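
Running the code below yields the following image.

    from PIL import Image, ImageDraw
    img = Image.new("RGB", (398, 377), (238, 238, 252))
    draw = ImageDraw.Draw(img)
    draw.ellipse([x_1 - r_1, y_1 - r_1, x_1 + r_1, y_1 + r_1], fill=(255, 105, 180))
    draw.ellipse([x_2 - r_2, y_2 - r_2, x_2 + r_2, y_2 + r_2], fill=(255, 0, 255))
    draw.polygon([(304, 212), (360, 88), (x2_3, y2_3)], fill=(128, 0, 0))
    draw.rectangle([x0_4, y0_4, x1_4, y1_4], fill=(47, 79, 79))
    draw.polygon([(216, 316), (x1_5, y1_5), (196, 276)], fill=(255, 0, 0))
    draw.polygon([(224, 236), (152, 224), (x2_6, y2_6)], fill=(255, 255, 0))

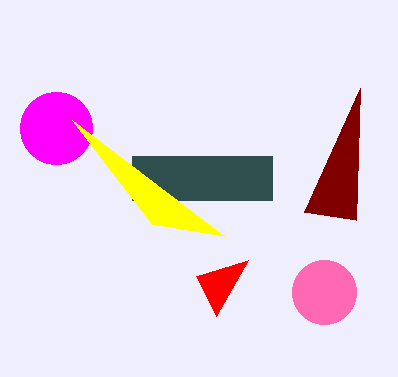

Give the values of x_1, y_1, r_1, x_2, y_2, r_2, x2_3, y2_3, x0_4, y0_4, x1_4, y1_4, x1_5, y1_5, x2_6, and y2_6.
x_1 = 324; y_1 = 292; r_1 = 32; x_2 = 56; y_2 = 128; r_2 = 36; x2_3 = 356; y2_3 = 220; x0_4 = 132; y0_4 = 156; x1_4 = 272; y1_4 = 200; x1_5 = 248; y1_5 = 260; x2_6 = 72; y2_6 = 120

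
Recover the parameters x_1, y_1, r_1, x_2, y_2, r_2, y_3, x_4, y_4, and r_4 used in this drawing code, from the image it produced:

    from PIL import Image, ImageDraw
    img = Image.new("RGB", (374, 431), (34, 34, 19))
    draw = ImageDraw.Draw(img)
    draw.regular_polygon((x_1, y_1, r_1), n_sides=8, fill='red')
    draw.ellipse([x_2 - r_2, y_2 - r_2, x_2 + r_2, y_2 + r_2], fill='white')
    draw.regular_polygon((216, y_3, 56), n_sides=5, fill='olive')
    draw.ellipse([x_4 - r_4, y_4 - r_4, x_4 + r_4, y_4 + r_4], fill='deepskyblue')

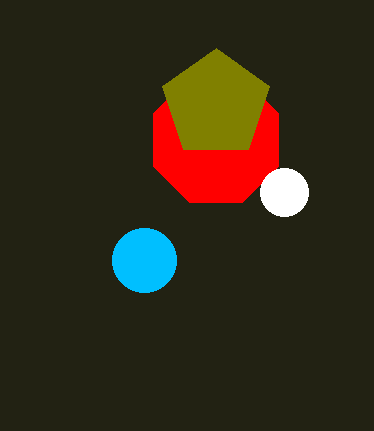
x_1 = 216
y_1 = 140
r_1 = 68
x_2 = 284
y_2 = 192
r_2 = 24
y_3 = 104
x_4 = 144
y_4 = 260
r_4 = 32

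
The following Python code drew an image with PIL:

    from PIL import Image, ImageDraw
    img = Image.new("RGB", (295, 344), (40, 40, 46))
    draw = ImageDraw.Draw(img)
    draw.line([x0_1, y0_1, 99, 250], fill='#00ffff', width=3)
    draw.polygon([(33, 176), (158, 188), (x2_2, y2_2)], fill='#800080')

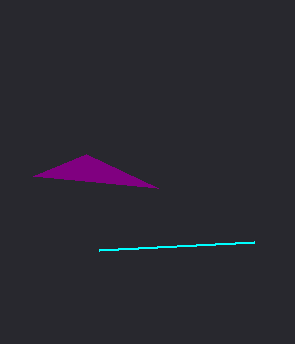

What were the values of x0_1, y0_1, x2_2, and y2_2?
x0_1 = 254, y0_1 = 242, x2_2 = 86, y2_2 = 154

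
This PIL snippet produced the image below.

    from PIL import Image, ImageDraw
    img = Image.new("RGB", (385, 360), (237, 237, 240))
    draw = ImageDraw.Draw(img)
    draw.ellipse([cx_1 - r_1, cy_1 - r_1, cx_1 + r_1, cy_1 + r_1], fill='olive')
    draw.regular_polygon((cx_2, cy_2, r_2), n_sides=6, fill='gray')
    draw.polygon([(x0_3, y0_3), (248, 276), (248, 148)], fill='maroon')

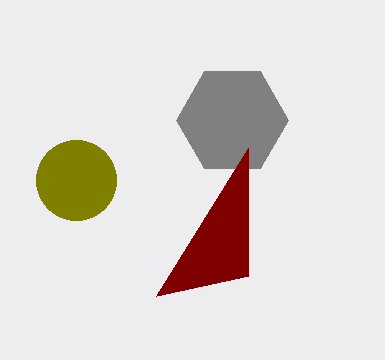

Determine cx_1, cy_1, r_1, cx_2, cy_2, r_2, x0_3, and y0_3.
cx_1 = 76, cy_1 = 180, r_1 = 40, cx_2 = 232, cy_2 = 120, r_2 = 56, x0_3 = 156, y0_3 = 296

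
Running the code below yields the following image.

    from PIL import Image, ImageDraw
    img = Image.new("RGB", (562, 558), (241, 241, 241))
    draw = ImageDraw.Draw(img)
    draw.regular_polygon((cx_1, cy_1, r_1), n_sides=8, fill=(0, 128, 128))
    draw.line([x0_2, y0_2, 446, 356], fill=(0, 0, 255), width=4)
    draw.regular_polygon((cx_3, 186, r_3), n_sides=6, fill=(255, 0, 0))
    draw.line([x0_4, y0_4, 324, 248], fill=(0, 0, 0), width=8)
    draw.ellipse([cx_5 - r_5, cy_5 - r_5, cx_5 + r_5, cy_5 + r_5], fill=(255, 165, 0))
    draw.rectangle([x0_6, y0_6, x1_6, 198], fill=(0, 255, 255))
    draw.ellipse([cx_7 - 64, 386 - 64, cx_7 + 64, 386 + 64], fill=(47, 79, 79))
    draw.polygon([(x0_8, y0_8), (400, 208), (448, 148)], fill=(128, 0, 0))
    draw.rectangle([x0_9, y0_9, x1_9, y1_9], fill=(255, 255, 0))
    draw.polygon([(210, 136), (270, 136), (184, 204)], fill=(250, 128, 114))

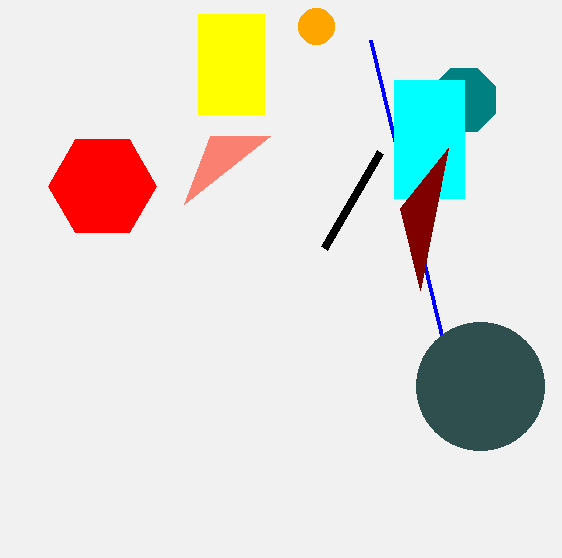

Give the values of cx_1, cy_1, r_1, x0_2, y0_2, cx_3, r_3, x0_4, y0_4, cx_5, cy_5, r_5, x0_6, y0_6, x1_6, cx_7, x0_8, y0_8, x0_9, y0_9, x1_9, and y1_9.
cx_1 = 464; cy_1 = 100; r_1 = 34; x0_2 = 370; y0_2 = 40; cx_3 = 102; r_3 = 54; x0_4 = 380; y0_4 = 152; cx_5 = 316; cy_5 = 26; r_5 = 18; x0_6 = 394; y0_6 = 80; x1_6 = 464; cx_7 = 480; x0_8 = 420; y0_8 = 290; x0_9 = 198; y0_9 = 14; x1_9 = 264; y1_9 = 114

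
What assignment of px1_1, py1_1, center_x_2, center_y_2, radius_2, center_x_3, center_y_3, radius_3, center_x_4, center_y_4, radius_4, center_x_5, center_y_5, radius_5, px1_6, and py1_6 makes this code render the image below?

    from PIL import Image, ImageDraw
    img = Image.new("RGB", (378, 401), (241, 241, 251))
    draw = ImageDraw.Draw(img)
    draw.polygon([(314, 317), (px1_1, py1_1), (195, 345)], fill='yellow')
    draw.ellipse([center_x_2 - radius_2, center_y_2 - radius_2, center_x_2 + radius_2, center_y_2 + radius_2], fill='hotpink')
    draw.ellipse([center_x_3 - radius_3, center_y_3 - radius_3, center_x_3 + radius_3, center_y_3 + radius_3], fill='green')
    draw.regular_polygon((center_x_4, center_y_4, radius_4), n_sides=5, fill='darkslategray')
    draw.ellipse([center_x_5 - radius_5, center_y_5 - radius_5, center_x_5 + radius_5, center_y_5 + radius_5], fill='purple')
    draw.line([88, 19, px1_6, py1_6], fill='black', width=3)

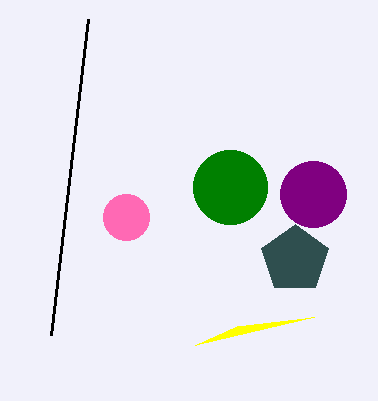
px1_1 = 237; py1_1 = 326; center_x_2 = 126; center_y_2 = 217; radius_2 = 23; center_x_3 = 230; center_y_3 = 187; radius_3 = 37; center_x_4 = 295; center_y_4 = 259; radius_4 = 35; center_x_5 = 313; center_y_5 = 194; radius_5 = 33; px1_6 = 51; py1_6 = 335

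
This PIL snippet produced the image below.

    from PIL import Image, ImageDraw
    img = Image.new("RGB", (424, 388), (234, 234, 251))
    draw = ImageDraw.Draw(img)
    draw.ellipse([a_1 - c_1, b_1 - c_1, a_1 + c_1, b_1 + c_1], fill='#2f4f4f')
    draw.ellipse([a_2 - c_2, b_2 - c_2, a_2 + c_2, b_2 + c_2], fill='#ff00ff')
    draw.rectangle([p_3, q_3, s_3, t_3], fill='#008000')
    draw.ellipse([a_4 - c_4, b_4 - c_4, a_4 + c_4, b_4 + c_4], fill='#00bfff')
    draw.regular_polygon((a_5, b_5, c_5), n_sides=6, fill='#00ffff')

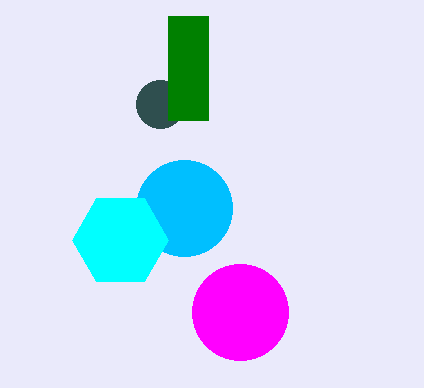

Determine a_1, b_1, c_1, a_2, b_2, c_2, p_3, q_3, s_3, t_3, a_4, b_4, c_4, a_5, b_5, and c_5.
a_1 = 160
b_1 = 104
c_1 = 24
a_2 = 240
b_2 = 312
c_2 = 48
p_3 = 168
q_3 = 16
s_3 = 208
t_3 = 120
a_4 = 184
b_4 = 208
c_4 = 48
a_5 = 120
b_5 = 240
c_5 = 48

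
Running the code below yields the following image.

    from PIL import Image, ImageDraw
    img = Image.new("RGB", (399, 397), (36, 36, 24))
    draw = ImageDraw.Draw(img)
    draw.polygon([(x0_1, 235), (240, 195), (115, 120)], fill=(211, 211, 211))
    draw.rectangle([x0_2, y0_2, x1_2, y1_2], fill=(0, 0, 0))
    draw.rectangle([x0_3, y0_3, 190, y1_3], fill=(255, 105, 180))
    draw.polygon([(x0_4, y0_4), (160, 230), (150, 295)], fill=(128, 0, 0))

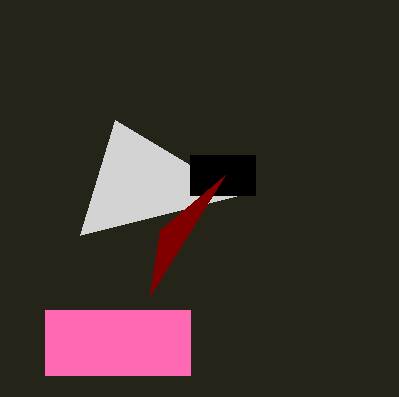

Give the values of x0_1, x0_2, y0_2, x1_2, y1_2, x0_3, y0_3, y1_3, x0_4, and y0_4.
x0_1 = 80
x0_2 = 190
y0_2 = 155
x1_2 = 255
y1_2 = 195
x0_3 = 45
y0_3 = 310
y1_3 = 375
x0_4 = 225
y0_4 = 175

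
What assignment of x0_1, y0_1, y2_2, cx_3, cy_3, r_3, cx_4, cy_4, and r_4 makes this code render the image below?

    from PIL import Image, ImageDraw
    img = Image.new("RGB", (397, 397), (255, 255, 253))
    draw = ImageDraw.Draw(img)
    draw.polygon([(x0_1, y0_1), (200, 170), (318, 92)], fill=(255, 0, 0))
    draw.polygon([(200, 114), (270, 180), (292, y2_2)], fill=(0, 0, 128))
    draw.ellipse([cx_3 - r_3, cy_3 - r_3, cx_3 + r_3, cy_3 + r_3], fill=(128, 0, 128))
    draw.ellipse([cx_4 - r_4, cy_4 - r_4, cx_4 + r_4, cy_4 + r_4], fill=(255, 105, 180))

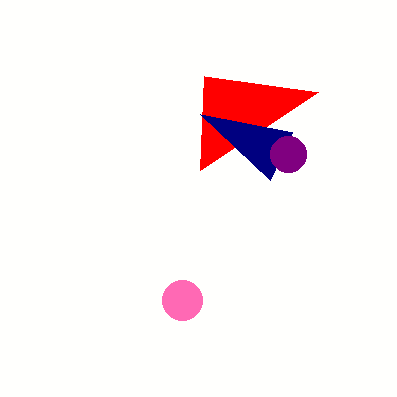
x0_1 = 204, y0_1 = 76, y2_2 = 132, cx_3 = 288, cy_3 = 154, r_3 = 18, cx_4 = 182, cy_4 = 300, r_4 = 20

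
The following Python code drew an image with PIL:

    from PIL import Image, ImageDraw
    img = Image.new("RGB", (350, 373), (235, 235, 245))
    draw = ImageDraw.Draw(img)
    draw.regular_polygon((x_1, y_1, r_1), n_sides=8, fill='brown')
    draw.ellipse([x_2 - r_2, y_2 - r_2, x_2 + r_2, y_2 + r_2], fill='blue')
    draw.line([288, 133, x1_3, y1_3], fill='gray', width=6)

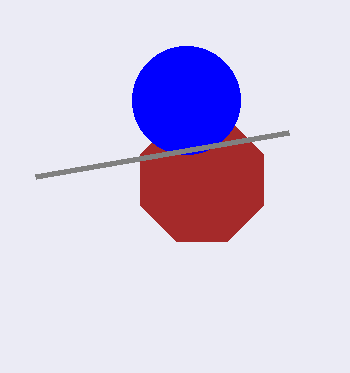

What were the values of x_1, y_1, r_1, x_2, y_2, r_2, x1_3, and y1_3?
x_1 = 202; y_1 = 180; r_1 = 67; x_2 = 186; y_2 = 100; r_2 = 54; x1_3 = 35; y1_3 = 177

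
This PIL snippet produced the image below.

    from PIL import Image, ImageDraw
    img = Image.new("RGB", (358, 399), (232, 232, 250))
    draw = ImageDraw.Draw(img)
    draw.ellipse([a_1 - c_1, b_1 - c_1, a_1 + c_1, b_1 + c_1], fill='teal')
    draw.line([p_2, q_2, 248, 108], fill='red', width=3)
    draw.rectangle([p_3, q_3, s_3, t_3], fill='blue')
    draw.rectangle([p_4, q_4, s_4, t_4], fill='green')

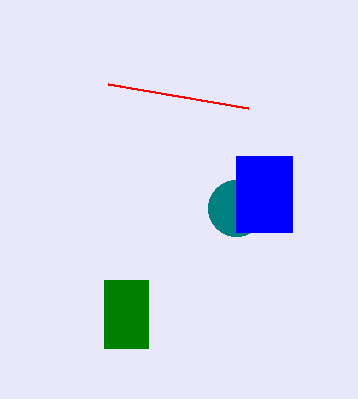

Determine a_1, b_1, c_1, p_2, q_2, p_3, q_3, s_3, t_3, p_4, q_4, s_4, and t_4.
a_1 = 236, b_1 = 208, c_1 = 28, p_2 = 108, q_2 = 84, p_3 = 236, q_3 = 156, s_3 = 292, t_3 = 232, p_4 = 104, q_4 = 280, s_4 = 148, t_4 = 348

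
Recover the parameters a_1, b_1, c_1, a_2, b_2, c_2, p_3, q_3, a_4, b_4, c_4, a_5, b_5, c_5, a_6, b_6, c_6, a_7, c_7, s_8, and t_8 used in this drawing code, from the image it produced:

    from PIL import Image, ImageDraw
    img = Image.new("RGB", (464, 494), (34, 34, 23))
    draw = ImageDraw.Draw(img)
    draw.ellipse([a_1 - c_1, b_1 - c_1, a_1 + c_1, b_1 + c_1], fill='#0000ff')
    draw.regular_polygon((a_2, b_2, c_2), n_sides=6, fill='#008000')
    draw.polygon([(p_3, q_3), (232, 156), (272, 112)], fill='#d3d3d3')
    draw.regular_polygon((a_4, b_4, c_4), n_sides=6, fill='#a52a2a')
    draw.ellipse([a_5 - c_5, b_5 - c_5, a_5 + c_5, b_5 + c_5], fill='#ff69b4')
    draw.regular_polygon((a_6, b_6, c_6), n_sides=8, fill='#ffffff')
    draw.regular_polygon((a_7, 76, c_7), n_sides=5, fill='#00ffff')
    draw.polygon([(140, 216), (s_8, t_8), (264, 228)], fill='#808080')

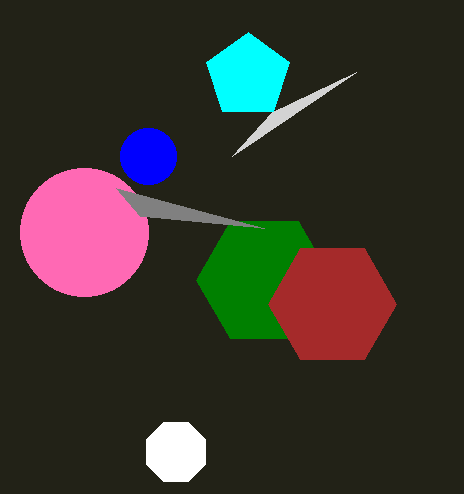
a_1 = 148, b_1 = 156, c_1 = 28, a_2 = 264, b_2 = 280, c_2 = 68, p_3 = 356, q_3 = 72, a_4 = 332, b_4 = 304, c_4 = 64, a_5 = 84, b_5 = 232, c_5 = 64, a_6 = 176, b_6 = 452, c_6 = 32, a_7 = 248, c_7 = 44, s_8 = 116, t_8 = 188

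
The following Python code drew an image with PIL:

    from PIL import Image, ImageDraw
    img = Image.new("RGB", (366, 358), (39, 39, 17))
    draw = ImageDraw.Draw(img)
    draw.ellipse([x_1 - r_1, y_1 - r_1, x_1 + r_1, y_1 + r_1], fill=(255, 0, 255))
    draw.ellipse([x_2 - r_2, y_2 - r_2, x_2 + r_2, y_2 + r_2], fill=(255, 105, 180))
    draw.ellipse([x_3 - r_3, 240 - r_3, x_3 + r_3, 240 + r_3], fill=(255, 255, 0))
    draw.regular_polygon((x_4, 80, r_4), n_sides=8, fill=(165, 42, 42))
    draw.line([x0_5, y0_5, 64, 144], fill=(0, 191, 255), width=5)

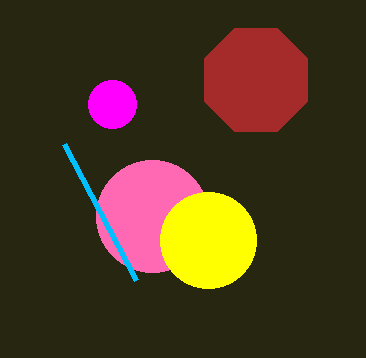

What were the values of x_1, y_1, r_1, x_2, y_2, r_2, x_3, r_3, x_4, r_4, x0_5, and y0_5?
x_1 = 112, y_1 = 104, r_1 = 24, x_2 = 152, y_2 = 216, r_2 = 56, x_3 = 208, r_3 = 48, x_4 = 256, r_4 = 56, x0_5 = 136, y0_5 = 280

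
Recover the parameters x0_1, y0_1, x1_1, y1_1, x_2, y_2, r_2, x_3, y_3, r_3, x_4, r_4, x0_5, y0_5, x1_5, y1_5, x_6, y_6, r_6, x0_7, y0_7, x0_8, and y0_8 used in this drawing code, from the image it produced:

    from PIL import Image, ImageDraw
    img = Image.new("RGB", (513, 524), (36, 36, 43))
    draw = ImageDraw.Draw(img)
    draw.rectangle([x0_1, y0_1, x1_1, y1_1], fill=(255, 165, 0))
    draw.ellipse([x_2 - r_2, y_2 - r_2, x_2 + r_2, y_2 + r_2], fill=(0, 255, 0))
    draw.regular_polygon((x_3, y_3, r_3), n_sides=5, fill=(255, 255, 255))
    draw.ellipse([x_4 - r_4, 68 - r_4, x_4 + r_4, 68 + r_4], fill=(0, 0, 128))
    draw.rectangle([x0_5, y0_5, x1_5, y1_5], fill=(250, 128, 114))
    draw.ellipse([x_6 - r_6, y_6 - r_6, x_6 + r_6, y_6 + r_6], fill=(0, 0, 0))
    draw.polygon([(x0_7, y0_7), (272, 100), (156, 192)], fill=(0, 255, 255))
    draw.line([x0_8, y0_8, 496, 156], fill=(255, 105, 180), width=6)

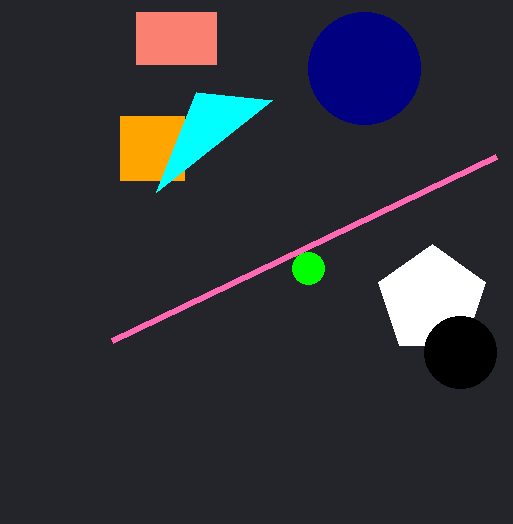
x0_1 = 120
y0_1 = 116
x1_1 = 184
y1_1 = 180
x_2 = 308
y_2 = 268
r_2 = 16
x_3 = 432
y_3 = 300
r_3 = 56
x_4 = 364
r_4 = 56
x0_5 = 136
y0_5 = 12
x1_5 = 216
y1_5 = 64
x_6 = 460
y_6 = 352
r_6 = 36
x0_7 = 196
y0_7 = 92
x0_8 = 112
y0_8 = 340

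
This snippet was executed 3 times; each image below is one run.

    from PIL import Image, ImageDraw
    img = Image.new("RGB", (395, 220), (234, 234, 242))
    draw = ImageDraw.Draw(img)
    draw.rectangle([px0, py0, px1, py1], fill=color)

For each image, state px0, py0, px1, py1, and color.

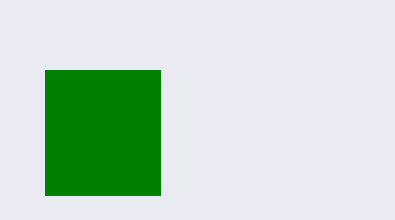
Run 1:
px0 = 45, py0 = 70, px1 = 160, py1 = 195, color = 'green'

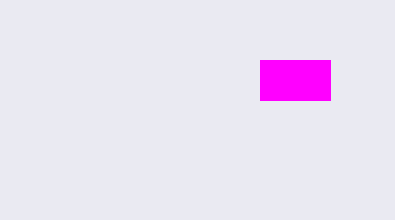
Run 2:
px0 = 260; py0 = 60; px1 = 330; py1 = 100; color = 'magenta'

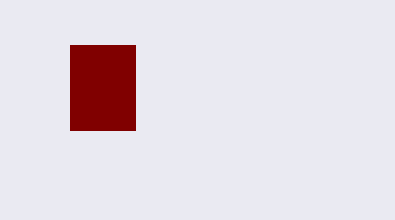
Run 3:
px0 = 70, py0 = 45, px1 = 135, py1 = 130, color = 'maroon'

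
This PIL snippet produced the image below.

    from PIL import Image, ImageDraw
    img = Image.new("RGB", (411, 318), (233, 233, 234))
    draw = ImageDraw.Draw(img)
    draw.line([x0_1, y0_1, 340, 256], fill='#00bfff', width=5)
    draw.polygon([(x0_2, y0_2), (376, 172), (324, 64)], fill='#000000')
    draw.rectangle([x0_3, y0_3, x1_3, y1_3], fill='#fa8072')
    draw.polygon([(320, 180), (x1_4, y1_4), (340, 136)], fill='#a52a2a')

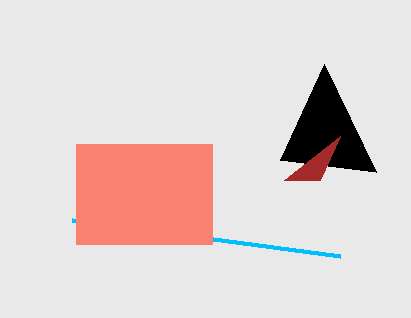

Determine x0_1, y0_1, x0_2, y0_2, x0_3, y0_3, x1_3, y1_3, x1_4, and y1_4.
x0_1 = 72; y0_1 = 220; x0_2 = 280; y0_2 = 160; x0_3 = 76; y0_3 = 144; x1_3 = 212; y1_3 = 244; x1_4 = 284; y1_4 = 180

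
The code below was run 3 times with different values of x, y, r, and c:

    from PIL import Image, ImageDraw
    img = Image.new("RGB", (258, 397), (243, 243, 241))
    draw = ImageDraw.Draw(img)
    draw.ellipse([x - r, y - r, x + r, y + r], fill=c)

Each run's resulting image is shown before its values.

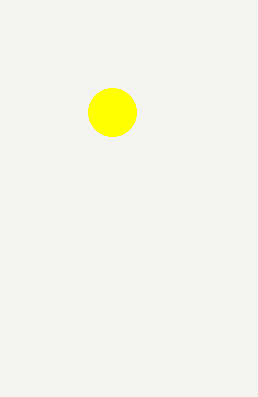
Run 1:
x = 112
y = 112
r = 24
c = 'yellow'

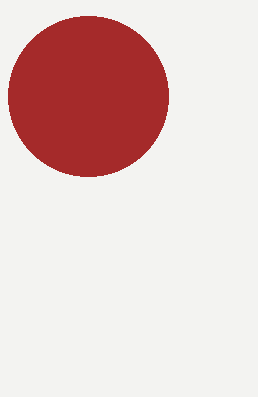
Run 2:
x = 88
y = 96
r = 80
c = 'brown'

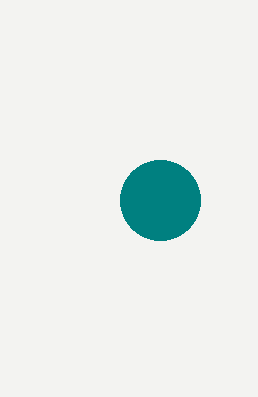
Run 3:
x = 160; y = 200; r = 40; c = 'teal'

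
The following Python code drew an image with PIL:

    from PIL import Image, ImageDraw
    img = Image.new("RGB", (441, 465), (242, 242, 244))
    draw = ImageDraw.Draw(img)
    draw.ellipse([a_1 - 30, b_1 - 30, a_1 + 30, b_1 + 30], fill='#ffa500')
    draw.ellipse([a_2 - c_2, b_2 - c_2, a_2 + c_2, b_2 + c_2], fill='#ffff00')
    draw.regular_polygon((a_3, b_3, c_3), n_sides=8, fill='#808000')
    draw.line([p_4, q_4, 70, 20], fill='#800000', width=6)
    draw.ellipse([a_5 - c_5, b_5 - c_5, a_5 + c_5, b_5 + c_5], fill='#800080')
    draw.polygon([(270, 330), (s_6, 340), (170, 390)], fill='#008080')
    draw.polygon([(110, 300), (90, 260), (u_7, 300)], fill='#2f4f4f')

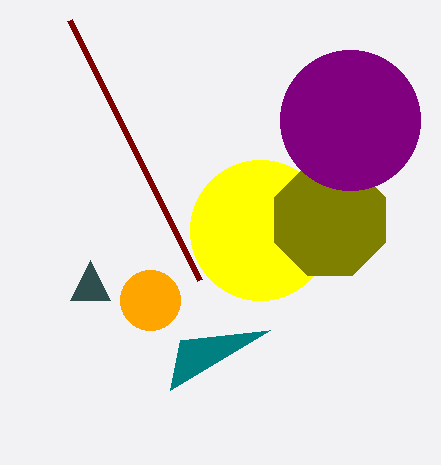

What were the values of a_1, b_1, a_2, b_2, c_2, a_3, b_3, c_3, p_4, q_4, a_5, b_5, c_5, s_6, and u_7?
a_1 = 150
b_1 = 300
a_2 = 260
b_2 = 230
c_2 = 70
a_3 = 330
b_3 = 220
c_3 = 60
p_4 = 200
q_4 = 280
a_5 = 350
b_5 = 120
c_5 = 70
s_6 = 180
u_7 = 70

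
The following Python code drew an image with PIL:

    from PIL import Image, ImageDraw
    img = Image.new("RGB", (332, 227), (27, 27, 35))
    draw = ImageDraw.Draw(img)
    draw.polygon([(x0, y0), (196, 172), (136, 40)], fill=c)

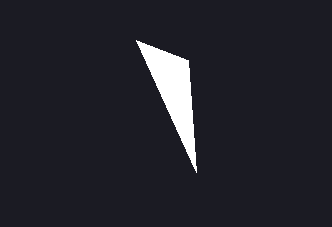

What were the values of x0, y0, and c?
x0 = 188
y0 = 60
c = 'white'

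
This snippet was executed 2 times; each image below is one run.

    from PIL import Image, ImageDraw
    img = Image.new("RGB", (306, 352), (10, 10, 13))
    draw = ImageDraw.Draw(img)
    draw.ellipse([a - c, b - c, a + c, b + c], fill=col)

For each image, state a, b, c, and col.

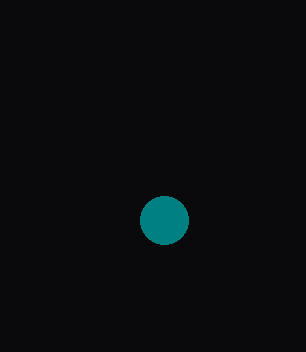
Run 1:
a = 164
b = 220
c = 24
col = 'teal'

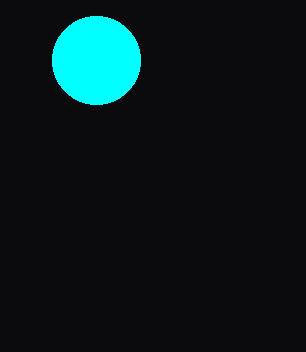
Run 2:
a = 96; b = 60; c = 44; col = 'cyan'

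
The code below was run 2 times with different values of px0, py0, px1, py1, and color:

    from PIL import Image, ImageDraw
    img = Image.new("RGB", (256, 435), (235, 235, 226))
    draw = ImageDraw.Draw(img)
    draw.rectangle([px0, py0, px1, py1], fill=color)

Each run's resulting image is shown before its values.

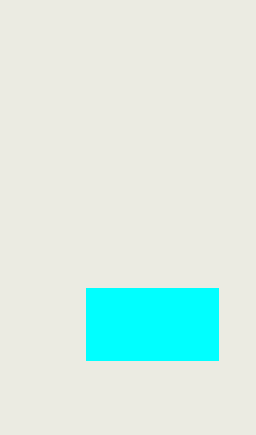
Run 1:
px0 = 86
py0 = 288
px1 = 218
py1 = 360
color = 'cyan'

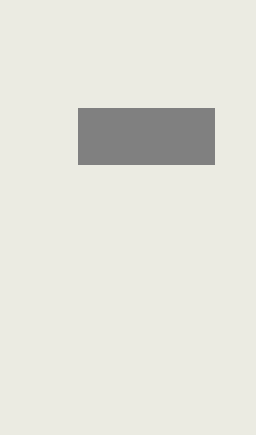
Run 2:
px0 = 78
py0 = 108
px1 = 214
py1 = 164
color = 'gray'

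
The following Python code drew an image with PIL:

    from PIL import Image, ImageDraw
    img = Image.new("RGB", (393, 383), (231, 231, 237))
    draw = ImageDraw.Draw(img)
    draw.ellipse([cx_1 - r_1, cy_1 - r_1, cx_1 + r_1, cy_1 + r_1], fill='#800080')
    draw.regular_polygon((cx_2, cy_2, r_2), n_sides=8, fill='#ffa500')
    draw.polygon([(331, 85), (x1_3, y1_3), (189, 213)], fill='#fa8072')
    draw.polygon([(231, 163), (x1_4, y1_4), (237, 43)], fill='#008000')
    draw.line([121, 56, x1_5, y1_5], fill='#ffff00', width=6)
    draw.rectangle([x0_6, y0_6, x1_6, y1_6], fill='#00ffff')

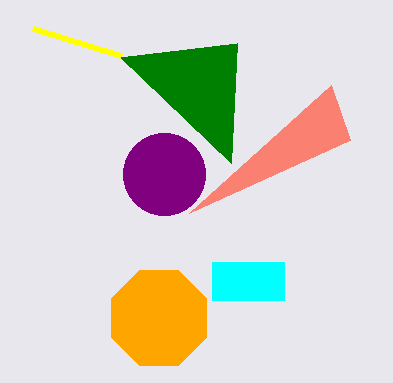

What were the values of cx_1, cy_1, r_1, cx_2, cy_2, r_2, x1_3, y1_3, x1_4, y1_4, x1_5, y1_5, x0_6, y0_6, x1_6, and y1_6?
cx_1 = 164; cy_1 = 174; r_1 = 41; cx_2 = 159; cy_2 = 318; r_2 = 51; x1_3 = 350; y1_3 = 140; x1_4 = 120; y1_4 = 57; x1_5 = 33; y1_5 = 29; x0_6 = 212; y0_6 = 262; x1_6 = 284; y1_6 = 300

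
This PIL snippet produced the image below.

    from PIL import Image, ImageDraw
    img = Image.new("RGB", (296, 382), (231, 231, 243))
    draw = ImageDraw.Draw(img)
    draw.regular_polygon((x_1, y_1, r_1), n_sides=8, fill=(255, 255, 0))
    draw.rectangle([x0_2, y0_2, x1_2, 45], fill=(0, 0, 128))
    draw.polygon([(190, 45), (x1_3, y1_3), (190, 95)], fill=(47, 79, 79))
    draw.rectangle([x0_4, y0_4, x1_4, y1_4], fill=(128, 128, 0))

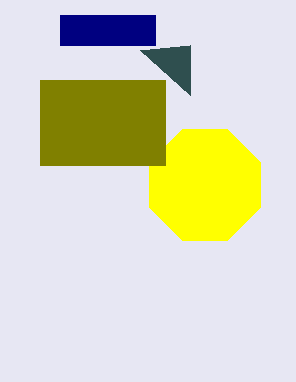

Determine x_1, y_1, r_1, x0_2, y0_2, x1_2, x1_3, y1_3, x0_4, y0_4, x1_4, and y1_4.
x_1 = 205, y_1 = 185, r_1 = 60, x0_2 = 60, y0_2 = 15, x1_2 = 155, x1_3 = 140, y1_3 = 50, x0_4 = 40, y0_4 = 80, x1_4 = 165, y1_4 = 165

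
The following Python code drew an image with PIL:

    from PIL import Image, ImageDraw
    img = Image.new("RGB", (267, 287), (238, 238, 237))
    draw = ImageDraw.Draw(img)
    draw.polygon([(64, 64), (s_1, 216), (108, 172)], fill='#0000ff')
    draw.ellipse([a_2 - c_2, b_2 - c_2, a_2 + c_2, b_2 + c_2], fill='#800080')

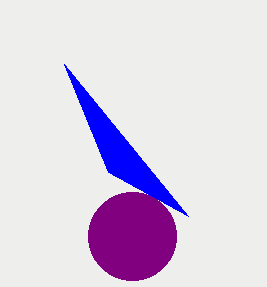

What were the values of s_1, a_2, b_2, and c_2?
s_1 = 188, a_2 = 132, b_2 = 236, c_2 = 44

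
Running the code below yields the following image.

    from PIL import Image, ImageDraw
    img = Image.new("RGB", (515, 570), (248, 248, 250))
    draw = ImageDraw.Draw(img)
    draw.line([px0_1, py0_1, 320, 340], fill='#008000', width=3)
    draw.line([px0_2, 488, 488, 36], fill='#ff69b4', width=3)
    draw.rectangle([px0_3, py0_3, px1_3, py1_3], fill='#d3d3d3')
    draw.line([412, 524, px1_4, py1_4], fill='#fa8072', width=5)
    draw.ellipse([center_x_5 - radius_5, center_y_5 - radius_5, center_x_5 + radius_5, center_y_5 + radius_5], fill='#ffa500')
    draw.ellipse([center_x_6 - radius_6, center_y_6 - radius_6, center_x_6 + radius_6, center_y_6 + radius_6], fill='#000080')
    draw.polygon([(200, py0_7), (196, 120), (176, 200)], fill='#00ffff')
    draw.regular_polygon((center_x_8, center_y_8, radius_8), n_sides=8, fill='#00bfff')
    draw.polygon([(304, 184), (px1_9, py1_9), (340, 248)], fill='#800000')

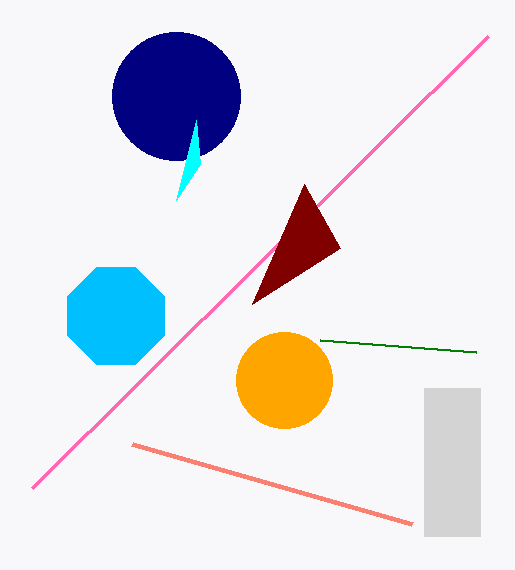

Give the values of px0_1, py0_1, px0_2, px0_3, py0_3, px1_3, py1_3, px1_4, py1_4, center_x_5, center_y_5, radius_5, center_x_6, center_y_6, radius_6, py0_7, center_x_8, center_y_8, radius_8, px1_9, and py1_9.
px0_1 = 476
py0_1 = 352
px0_2 = 32
px0_3 = 424
py0_3 = 388
px1_3 = 480
py1_3 = 536
px1_4 = 132
py1_4 = 444
center_x_5 = 284
center_y_5 = 380
radius_5 = 48
center_x_6 = 176
center_y_6 = 96
radius_6 = 64
py0_7 = 164
center_x_8 = 116
center_y_8 = 316
radius_8 = 52
px1_9 = 252
py1_9 = 304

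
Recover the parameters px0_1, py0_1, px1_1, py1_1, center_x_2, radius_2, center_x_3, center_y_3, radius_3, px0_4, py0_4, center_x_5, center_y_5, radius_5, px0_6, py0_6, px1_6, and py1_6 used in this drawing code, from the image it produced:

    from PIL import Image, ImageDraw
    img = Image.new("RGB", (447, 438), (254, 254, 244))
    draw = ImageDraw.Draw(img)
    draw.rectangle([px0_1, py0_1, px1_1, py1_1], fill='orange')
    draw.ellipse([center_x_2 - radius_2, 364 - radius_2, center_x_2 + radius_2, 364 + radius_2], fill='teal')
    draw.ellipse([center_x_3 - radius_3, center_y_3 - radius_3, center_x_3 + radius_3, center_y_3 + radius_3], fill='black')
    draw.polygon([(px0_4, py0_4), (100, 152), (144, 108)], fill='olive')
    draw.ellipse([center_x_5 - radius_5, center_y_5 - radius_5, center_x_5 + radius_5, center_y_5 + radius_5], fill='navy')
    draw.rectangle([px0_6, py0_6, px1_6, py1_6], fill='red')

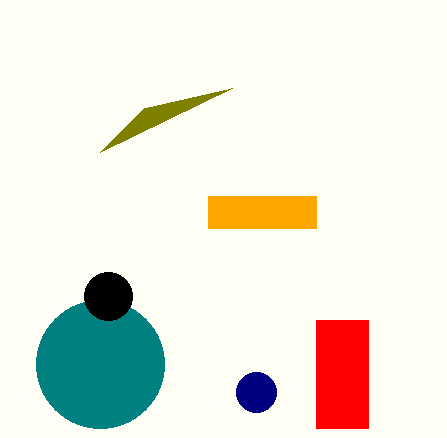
px0_1 = 208
py0_1 = 196
px1_1 = 316
py1_1 = 228
center_x_2 = 100
radius_2 = 64
center_x_3 = 108
center_y_3 = 296
radius_3 = 24
px0_4 = 232
py0_4 = 88
center_x_5 = 256
center_y_5 = 392
radius_5 = 20
px0_6 = 316
py0_6 = 320
px1_6 = 368
py1_6 = 428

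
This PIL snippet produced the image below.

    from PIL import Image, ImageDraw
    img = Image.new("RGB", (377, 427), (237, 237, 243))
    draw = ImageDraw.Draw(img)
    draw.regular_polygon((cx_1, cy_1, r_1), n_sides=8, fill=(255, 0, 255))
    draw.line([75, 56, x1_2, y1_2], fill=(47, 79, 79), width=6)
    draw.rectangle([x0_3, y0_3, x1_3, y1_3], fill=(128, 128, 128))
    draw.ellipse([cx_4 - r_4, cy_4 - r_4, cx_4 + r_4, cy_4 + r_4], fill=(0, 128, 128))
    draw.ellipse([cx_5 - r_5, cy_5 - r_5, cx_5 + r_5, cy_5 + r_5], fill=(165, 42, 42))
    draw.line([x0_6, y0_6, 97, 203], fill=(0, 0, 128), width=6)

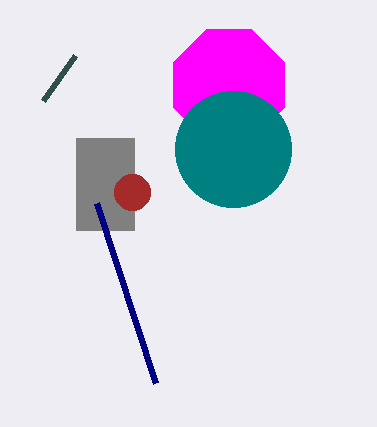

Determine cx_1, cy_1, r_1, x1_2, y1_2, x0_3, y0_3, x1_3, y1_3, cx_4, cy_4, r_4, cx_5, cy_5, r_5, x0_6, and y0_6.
cx_1 = 229
cy_1 = 85
r_1 = 60
x1_2 = 43
y1_2 = 101
x0_3 = 76
y0_3 = 138
x1_3 = 134
y1_3 = 230
cx_4 = 233
cy_4 = 149
r_4 = 58
cx_5 = 132
cy_5 = 192
r_5 = 18
x0_6 = 156
y0_6 = 383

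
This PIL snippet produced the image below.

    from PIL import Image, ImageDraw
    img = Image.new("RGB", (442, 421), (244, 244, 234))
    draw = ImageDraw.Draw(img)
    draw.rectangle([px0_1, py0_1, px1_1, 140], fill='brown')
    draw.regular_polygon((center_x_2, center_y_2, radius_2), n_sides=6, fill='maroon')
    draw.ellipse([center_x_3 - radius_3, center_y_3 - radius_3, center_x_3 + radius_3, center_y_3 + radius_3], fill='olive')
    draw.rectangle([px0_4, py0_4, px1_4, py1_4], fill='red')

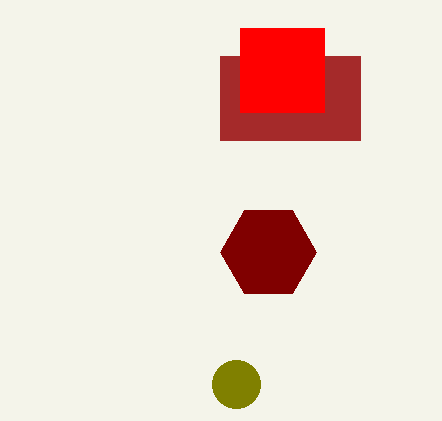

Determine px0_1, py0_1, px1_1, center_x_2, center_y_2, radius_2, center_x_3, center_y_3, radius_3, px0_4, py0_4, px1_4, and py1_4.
px0_1 = 220, py0_1 = 56, px1_1 = 360, center_x_2 = 268, center_y_2 = 252, radius_2 = 48, center_x_3 = 236, center_y_3 = 384, radius_3 = 24, px0_4 = 240, py0_4 = 28, px1_4 = 324, py1_4 = 112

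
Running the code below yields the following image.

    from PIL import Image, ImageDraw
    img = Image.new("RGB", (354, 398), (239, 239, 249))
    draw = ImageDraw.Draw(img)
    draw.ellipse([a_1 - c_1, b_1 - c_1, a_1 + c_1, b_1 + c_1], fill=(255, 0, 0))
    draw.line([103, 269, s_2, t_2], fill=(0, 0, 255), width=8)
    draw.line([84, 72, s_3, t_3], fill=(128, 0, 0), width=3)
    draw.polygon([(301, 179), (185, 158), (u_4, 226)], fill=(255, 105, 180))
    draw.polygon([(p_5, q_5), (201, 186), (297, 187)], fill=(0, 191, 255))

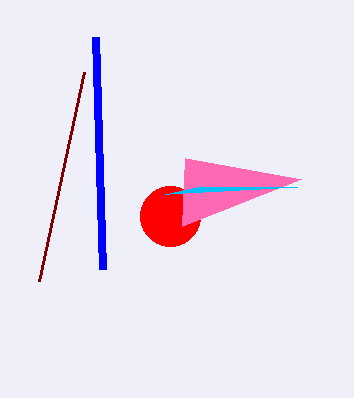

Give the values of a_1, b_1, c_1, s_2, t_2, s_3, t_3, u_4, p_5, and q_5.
a_1 = 170, b_1 = 216, c_1 = 30, s_2 = 96, t_2 = 37, s_3 = 39, t_3 = 281, u_4 = 182, p_5 = 165, q_5 = 194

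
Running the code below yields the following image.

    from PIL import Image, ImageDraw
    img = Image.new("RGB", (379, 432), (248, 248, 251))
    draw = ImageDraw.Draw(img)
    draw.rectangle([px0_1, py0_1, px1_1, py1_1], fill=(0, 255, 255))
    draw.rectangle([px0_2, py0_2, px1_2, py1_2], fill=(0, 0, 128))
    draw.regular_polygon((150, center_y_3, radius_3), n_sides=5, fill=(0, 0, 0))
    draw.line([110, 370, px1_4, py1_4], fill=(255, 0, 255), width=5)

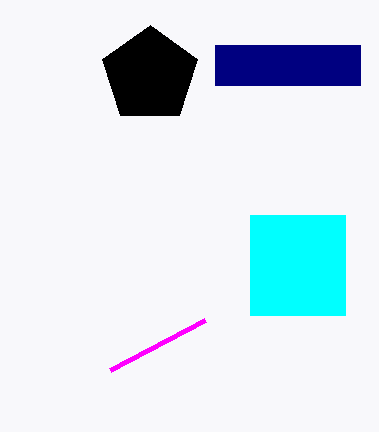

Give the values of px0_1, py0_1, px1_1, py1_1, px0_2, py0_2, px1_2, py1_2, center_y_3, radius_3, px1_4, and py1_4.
px0_1 = 250
py0_1 = 215
px1_1 = 345
py1_1 = 315
px0_2 = 215
py0_2 = 45
px1_2 = 360
py1_2 = 85
center_y_3 = 75
radius_3 = 50
px1_4 = 205
py1_4 = 320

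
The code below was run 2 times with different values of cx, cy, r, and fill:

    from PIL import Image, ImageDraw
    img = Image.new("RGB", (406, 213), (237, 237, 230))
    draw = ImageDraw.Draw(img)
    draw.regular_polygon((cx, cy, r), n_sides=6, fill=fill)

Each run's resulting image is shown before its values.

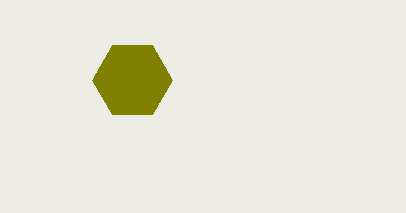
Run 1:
cx = 132; cy = 80; r = 40; fill = 'olive'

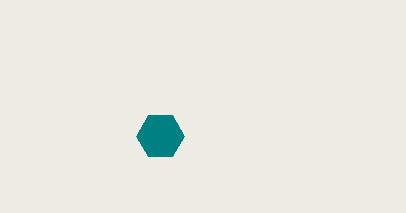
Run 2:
cx = 160, cy = 136, r = 24, fill = 'teal'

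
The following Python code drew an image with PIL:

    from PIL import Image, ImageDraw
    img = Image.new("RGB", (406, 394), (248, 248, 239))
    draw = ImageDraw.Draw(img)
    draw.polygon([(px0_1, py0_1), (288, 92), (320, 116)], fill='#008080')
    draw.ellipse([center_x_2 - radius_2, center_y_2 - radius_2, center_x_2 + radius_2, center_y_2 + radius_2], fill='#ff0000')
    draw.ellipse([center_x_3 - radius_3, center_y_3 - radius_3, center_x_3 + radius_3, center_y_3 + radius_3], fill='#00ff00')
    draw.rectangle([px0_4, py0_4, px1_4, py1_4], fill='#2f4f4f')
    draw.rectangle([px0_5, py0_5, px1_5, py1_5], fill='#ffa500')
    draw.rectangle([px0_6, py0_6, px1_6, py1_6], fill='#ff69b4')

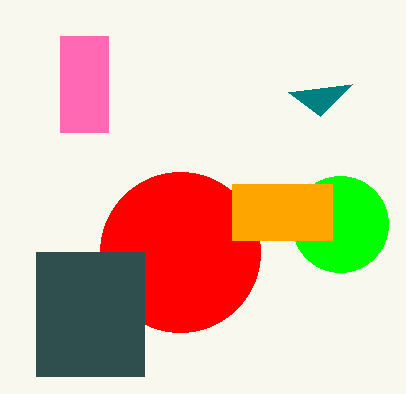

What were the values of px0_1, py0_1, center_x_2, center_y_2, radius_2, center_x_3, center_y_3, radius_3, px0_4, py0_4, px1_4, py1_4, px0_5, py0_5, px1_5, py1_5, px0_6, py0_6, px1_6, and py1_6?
px0_1 = 352; py0_1 = 84; center_x_2 = 180; center_y_2 = 252; radius_2 = 80; center_x_3 = 340; center_y_3 = 224; radius_3 = 48; px0_4 = 36; py0_4 = 252; px1_4 = 144; py1_4 = 376; px0_5 = 232; py0_5 = 184; px1_5 = 332; py1_5 = 240; px0_6 = 60; py0_6 = 36; px1_6 = 108; py1_6 = 132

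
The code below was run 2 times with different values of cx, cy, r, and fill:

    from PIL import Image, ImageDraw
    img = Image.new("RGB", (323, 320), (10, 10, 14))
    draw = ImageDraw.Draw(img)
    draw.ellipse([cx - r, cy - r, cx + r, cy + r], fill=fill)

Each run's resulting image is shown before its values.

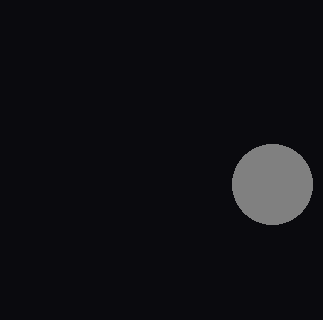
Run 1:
cx = 272, cy = 184, r = 40, fill = 'gray'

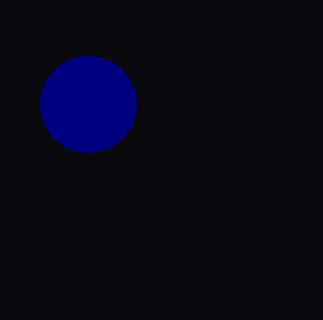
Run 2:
cx = 88, cy = 104, r = 48, fill = 'navy'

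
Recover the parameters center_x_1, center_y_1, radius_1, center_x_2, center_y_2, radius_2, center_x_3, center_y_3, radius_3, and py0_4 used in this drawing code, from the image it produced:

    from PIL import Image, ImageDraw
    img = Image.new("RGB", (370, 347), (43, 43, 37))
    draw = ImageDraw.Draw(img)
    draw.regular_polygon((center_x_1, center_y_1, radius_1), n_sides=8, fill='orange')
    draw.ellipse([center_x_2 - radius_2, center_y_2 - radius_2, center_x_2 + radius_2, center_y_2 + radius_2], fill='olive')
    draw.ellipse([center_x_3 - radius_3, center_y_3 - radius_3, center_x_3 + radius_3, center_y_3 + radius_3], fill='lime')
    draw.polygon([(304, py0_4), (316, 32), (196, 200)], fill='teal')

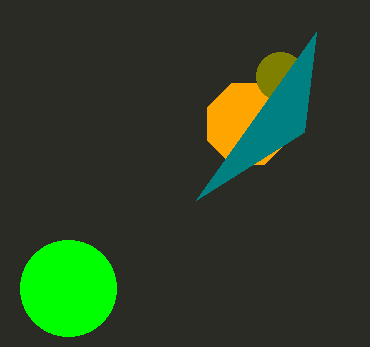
center_x_1 = 248
center_y_1 = 124
radius_1 = 44
center_x_2 = 280
center_y_2 = 76
radius_2 = 24
center_x_3 = 68
center_y_3 = 288
radius_3 = 48
py0_4 = 132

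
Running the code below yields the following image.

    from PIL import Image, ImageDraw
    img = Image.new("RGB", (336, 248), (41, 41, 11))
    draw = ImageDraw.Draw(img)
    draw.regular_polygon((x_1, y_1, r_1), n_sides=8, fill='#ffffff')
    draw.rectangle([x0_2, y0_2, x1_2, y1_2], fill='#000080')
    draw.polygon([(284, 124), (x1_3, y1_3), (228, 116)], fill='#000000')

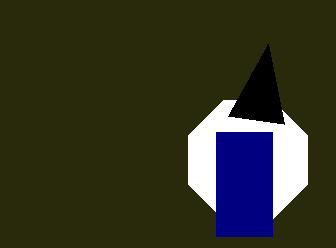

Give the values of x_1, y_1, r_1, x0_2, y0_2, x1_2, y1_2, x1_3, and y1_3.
x_1 = 248, y_1 = 160, r_1 = 64, x0_2 = 216, y0_2 = 132, x1_2 = 272, y1_2 = 236, x1_3 = 268, y1_3 = 44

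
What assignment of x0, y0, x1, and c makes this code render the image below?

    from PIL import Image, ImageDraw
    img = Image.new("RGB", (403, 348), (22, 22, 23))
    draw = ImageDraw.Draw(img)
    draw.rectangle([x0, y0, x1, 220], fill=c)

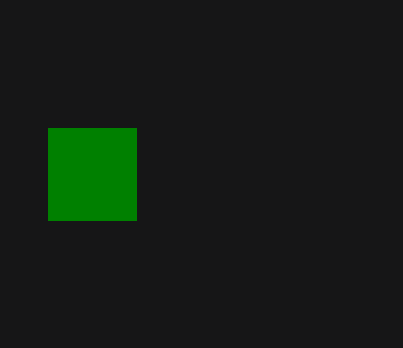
x0 = 48, y0 = 128, x1 = 136, c = 'green'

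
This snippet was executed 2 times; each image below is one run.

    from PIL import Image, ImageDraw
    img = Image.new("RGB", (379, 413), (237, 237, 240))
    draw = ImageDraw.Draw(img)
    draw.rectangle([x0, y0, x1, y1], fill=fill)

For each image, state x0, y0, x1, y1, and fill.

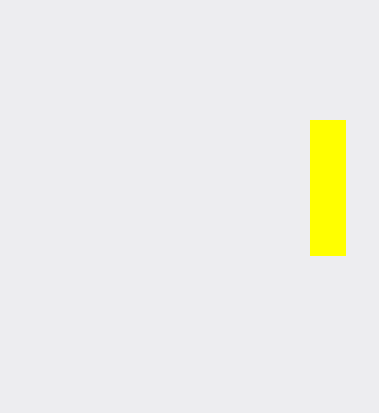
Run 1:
x0 = 310; y0 = 120; x1 = 345; y1 = 255; fill = 'yellow'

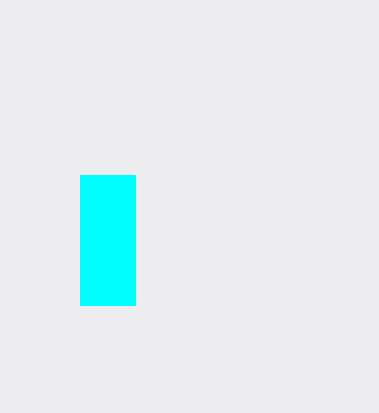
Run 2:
x0 = 80; y0 = 175; x1 = 135; y1 = 305; fill = 'cyan'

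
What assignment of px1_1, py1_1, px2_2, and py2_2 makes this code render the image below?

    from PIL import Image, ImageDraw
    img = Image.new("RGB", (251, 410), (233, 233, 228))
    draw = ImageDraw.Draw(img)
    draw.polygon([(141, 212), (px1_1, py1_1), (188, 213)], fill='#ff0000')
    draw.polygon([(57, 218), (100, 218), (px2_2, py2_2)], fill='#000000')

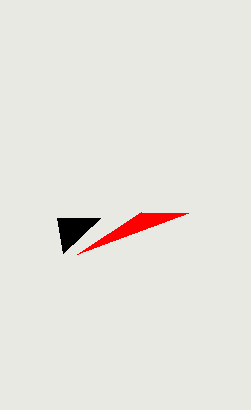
px1_1 = 77, py1_1 = 254, px2_2 = 63, py2_2 = 253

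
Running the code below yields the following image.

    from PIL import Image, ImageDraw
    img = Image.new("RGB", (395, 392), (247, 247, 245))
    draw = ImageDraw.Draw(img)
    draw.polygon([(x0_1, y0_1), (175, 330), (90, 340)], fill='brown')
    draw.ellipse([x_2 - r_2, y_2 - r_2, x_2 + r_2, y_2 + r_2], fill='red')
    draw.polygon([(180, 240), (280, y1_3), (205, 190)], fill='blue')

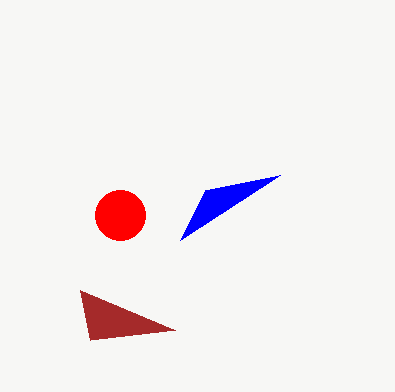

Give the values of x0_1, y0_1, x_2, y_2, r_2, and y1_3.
x0_1 = 80, y0_1 = 290, x_2 = 120, y_2 = 215, r_2 = 25, y1_3 = 175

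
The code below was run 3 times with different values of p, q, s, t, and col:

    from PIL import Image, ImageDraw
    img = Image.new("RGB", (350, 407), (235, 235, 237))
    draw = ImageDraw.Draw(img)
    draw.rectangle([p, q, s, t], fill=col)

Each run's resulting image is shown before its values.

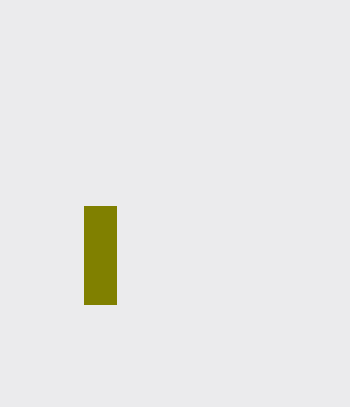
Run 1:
p = 84, q = 206, s = 116, t = 304, col = 'olive'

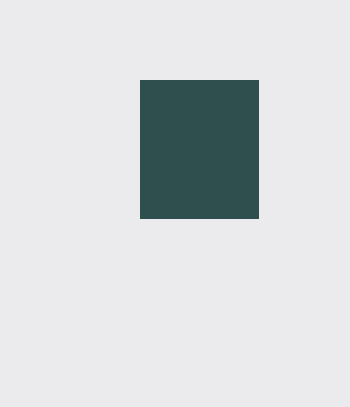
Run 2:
p = 140
q = 80
s = 258
t = 218
col = 'darkslategray'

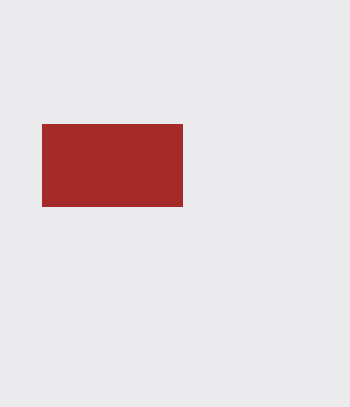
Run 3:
p = 42; q = 124; s = 182; t = 206; col = 'brown'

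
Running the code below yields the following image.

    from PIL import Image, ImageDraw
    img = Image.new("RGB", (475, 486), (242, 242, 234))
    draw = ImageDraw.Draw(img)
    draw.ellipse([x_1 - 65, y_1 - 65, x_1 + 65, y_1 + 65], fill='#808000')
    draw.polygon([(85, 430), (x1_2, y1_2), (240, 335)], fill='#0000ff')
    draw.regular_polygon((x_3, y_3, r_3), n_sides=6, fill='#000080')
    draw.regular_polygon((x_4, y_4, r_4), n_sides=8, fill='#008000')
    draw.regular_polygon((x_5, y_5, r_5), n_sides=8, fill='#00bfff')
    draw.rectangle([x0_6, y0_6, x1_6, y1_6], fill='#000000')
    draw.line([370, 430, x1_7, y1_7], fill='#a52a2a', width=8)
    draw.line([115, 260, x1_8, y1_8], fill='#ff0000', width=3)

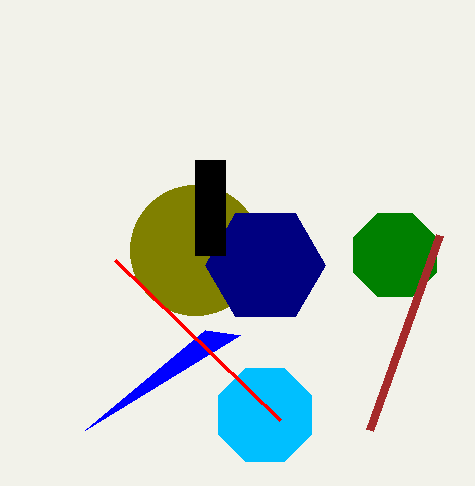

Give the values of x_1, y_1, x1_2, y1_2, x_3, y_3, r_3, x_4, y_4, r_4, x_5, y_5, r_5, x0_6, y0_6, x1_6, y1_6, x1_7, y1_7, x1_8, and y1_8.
x_1 = 195
y_1 = 250
x1_2 = 205
y1_2 = 330
x_3 = 265
y_3 = 265
r_3 = 60
x_4 = 395
y_4 = 255
r_4 = 45
x_5 = 265
y_5 = 415
r_5 = 50
x0_6 = 195
y0_6 = 160
x1_6 = 225
y1_6 = 255
x1_7 = 440
y1_7 = 235
x1_8 = 280
y1_8 = 420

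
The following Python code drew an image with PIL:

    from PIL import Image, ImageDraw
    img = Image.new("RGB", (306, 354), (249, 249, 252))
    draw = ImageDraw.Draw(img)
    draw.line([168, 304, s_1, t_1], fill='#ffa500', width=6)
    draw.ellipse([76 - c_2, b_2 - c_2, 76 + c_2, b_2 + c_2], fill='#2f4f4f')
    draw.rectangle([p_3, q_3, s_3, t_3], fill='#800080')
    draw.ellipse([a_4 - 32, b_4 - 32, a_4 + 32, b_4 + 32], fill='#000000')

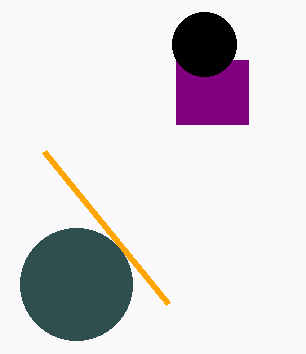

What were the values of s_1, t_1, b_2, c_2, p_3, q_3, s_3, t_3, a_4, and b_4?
s_1 = 44; t_1 = 152; b_2 = 284; c_2 = 56; p_3 = 176; q_3 = 60; s_3 = 248; t_3 = 124; a_4 = 204; b_4 = 44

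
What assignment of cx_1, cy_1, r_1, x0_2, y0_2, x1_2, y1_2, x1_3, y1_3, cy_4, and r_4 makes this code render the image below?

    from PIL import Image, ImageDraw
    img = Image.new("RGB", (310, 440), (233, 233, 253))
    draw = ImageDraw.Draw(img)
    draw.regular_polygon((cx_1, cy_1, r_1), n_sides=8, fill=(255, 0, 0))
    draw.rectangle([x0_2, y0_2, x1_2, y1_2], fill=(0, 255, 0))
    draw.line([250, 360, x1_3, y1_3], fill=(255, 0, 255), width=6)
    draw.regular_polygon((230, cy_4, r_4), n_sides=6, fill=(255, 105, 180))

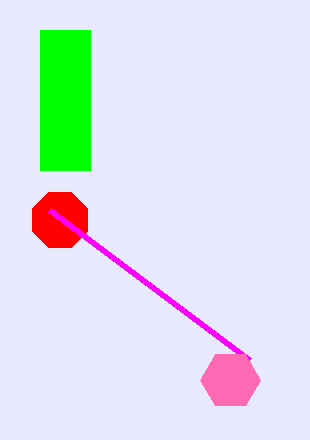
cx_1 = 60, cy_1 = 220, r_1 = 30, x0_2 = 40, y0_2 = 30, x1_2 = 90, y1_2 = 170, x1_3 = 50, y1_3 = 210, cy_4 = 380, r_4 = 30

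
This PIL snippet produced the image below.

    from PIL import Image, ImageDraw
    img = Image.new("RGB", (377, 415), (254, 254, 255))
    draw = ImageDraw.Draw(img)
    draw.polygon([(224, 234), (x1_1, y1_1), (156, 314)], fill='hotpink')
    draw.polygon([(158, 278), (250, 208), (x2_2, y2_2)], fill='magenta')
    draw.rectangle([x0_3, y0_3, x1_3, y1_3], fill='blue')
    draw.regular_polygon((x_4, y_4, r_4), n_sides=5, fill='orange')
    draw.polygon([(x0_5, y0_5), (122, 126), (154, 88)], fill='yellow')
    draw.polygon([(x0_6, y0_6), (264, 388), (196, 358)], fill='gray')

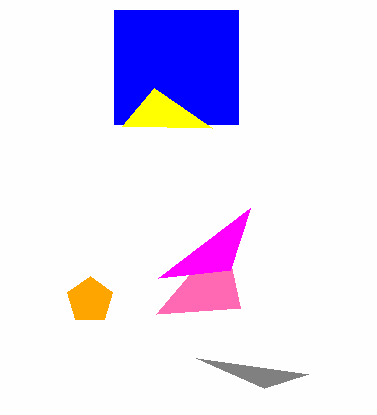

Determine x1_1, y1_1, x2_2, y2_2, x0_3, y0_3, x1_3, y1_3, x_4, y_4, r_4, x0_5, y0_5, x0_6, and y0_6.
x1_1 = 240, y1_1 = 308, x2_2 = 230, y2_2 = 270, x0_3 = 114, y0_3 = 10, x1_3 = 238, y1_3 = 124, x_4 = 90, y_4 = 300, r_4 = 24, x0_5 = 212, y0_5 = 128, x0_6 = 308, y0_6 = 374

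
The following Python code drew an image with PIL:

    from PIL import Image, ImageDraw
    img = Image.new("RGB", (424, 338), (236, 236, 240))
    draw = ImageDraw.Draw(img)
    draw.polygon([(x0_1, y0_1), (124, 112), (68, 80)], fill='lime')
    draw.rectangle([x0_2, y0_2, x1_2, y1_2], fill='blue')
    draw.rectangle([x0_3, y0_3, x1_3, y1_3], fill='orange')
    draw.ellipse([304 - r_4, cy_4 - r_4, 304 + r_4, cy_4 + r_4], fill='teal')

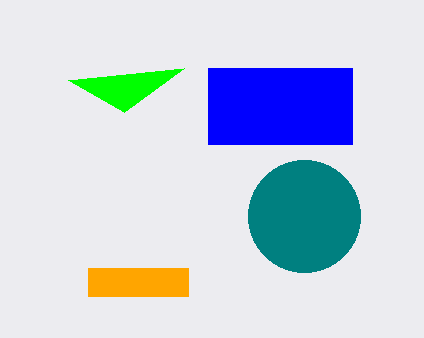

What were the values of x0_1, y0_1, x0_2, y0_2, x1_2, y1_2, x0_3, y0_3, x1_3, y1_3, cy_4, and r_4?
x0_1 = 184
y0_1 = 68
x0_2 = 208
y0_2 = 68
x1_2 = 352
y1_2 = 144
x0_3 = 88
y0_3 = 268
x1_3 = 188
y1_3 = 296
cy_4 = 216
r_4 = 56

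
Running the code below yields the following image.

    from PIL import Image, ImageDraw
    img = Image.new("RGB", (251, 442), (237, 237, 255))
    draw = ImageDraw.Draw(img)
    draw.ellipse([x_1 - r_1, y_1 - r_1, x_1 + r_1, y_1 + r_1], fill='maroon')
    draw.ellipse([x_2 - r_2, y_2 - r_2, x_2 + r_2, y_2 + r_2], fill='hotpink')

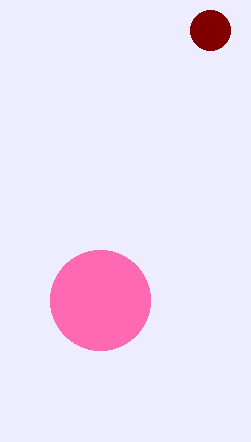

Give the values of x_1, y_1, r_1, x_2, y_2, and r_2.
x_1 = 210; y_1 = 30; r_1 = 20; x_2 = 100; y_2 = 300; r_2 = 50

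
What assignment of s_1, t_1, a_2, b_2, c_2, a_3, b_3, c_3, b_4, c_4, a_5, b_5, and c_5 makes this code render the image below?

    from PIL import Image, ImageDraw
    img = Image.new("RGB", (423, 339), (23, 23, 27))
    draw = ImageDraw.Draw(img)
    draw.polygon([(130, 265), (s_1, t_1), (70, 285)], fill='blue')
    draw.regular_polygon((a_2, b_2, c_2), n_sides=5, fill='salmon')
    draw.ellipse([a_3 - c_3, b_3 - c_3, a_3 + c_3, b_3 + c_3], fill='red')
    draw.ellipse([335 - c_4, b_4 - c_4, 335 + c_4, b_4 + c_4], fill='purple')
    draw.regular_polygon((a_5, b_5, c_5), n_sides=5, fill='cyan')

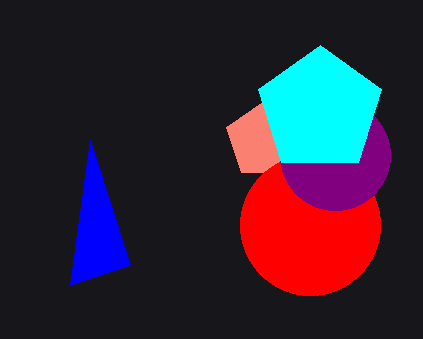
s_1 = 90; t_1 = 140; a_2 = 265; b_2 = 140; c_2 = 40; a_3 = 310; b_3 = 225; c_3 = 70; b_4 = 155; c_4 = 55; a_5 = 320; b_5 = 110; c_5 = 65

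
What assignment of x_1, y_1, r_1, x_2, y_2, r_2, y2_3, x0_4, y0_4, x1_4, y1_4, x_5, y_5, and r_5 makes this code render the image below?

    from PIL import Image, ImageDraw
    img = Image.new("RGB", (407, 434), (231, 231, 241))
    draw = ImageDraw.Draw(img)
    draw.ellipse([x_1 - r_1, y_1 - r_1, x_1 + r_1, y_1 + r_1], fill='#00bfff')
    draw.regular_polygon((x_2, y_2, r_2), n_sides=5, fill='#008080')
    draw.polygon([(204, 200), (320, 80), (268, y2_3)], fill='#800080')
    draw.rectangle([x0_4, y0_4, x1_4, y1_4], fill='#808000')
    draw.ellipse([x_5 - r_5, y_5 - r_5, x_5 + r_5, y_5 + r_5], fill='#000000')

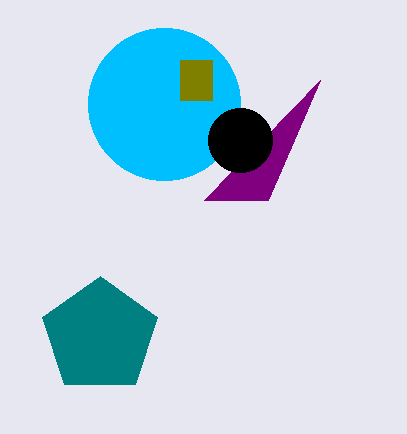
x_1 = 164; y_1 = 104; r_1 = 76; x_2 = 100; y_2 = 336; r_2 = 60; y2_3 = 200; x0_4 = 180; y0_4 = 60; x1_4 = 212; y1_4 = 100; x_5 = 240; y_5 = 140; r_5 = 32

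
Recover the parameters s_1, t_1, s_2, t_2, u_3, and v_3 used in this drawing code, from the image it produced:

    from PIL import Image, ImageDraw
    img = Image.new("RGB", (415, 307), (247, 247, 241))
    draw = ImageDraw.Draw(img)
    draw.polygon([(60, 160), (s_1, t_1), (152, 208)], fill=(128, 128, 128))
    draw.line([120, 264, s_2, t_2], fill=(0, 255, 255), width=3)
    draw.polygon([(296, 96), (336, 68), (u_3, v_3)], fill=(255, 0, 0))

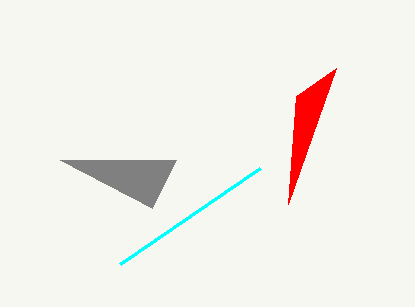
s_1 = 176; t_1 = 160; s_2 = 260; t_2 = 168; u_3 = 288; v_3 = 204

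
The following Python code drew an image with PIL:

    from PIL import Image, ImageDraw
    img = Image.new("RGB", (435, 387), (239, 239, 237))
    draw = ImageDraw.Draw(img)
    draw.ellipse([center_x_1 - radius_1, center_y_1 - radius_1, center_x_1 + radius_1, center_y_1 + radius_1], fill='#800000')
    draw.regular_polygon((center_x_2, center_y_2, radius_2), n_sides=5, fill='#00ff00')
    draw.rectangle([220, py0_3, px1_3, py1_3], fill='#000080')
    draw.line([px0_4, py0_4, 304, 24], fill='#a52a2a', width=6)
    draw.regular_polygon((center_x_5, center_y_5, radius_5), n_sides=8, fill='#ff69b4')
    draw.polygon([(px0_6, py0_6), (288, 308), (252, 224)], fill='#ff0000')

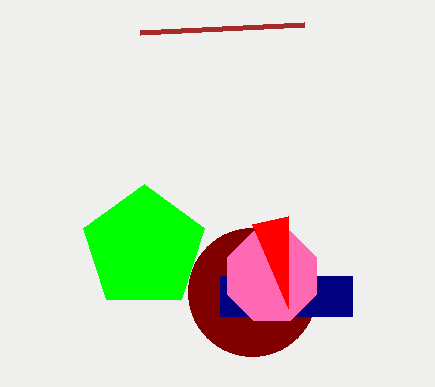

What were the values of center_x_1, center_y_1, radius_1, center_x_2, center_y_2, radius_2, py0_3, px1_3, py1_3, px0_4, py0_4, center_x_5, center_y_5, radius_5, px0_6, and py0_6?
center_x_1 = 252
center_y_1 = 292
radius_1 = 64
center_x_2 = 144
center_y_2 = 248
radius_2 = 64
py0_3 = 276
px1_3 = 352
py1_3 = 316
px0_4 = 140
py0_4 = 32
center_x_5 = 272
center_y_5 = 276
radius_5 = 48
px0_6 = 288
py0_6 = 216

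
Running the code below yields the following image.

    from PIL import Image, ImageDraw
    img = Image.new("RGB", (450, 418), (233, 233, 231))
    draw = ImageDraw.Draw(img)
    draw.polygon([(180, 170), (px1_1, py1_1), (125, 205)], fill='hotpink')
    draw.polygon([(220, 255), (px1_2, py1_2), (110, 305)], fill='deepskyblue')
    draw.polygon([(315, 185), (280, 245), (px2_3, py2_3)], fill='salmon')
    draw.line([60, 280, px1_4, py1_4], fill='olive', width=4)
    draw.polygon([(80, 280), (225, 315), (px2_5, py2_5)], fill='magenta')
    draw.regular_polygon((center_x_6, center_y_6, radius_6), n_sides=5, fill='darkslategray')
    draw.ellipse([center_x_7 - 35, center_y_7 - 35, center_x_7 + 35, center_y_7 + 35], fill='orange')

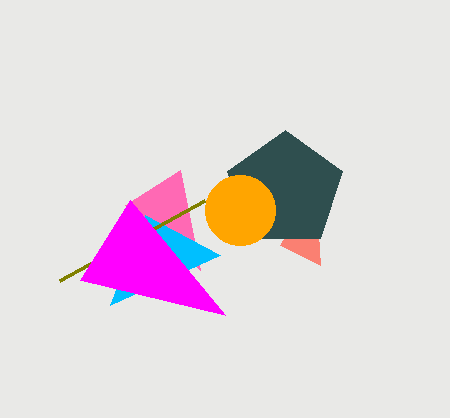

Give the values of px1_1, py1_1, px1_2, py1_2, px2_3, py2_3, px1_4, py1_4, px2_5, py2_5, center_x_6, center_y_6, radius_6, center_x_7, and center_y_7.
px1_1 = 200; py1_1 = 270; px1_2 = 145; py1_2 = 215; px2_3 = 320; py2_3 = 265; px1_4 = 205; py1_4 = 200; px2_5 = 130; py2_5 = 200; center_x_6 = 285; center_y_6 = 190; radius_6 = 60; center_x_7 = 240; center_y_7 = 210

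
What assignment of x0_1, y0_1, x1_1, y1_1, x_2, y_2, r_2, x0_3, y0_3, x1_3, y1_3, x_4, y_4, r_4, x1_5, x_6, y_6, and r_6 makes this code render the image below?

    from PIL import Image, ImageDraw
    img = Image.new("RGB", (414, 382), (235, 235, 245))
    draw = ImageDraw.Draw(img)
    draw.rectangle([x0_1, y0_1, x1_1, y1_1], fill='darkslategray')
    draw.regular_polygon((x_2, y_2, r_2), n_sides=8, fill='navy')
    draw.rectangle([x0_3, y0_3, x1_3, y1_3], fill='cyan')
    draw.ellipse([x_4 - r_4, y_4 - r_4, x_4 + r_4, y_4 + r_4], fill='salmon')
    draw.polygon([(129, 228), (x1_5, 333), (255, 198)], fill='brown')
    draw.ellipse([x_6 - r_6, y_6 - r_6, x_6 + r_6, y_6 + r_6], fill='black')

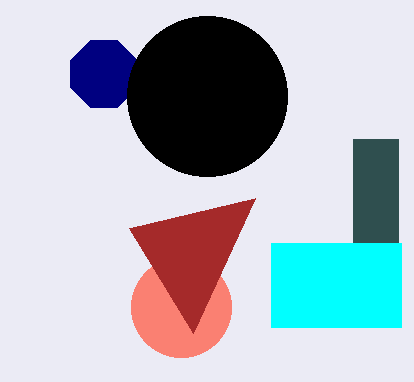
x0_1 = 353; y0_1 = 139; x1_1 = 398; y1_1 = 243; x_2 = 104; y_2 = 74; r_2 = 36; x0_3 = 271; y0_3 = 243; x1_3 = 401; y1_3 = 327; x_4 = 181; y_4 = 307; r_4 = 50; x1_5 = 193; x_6 = 207; y_6 = 96; r_6 = 80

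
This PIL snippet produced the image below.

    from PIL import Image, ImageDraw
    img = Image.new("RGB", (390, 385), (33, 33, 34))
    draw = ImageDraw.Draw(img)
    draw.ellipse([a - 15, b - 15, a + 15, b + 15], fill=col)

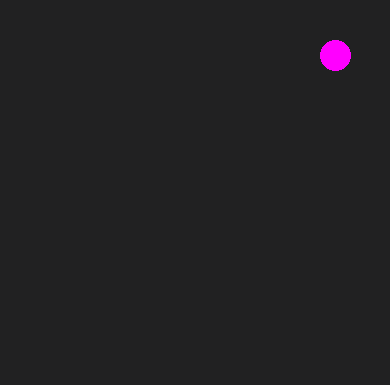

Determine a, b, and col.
a = 335; b = 55; col = 'magenta'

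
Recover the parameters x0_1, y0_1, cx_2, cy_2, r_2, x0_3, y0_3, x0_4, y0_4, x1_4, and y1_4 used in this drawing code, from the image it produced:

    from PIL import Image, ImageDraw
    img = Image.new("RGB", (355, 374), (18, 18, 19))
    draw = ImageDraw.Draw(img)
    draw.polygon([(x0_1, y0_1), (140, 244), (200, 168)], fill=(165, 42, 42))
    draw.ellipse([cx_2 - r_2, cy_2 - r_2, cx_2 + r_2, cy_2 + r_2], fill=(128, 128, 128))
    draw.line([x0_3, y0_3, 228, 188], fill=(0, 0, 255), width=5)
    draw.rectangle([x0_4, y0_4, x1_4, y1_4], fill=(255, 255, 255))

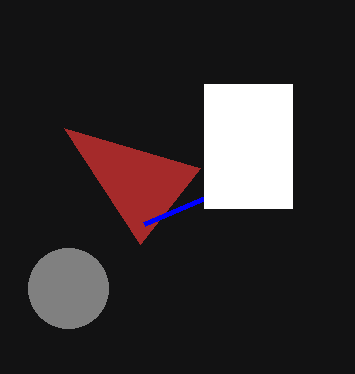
x0_1 = 64, y0_1 = 128, cx_2 = 68, cy_2 = 288, r_2 = 40, x0_3 = 144, y0_3 = 224, x0_4 = 204, y0_4 = 84, x1_4 = 292, y1_4 = 208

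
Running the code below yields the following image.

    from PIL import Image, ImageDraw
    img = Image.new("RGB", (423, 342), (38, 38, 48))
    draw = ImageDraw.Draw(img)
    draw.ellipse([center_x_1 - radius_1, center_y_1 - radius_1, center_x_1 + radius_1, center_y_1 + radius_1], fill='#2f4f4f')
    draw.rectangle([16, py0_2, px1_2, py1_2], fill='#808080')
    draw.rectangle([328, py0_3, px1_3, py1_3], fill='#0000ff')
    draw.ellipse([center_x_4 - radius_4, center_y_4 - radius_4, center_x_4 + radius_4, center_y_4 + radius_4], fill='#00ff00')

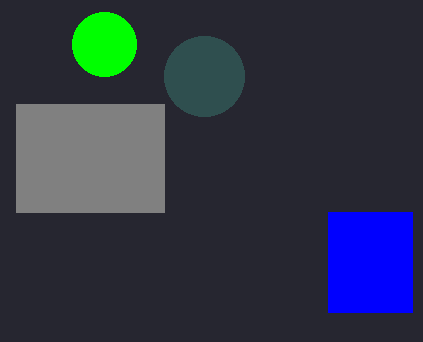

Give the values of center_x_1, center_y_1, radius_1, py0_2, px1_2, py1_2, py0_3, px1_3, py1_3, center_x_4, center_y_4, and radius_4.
center_x_1 = 204; center_y_1 = 76; radius_1 = 40; py0_2 = 104; px1_2 = 164; py1_2 = 212; py0_3 = 212; px1_3 = 412; py1_3 = 312; center_x_4 = 104; center_y_4 = 44; radius_4 = 32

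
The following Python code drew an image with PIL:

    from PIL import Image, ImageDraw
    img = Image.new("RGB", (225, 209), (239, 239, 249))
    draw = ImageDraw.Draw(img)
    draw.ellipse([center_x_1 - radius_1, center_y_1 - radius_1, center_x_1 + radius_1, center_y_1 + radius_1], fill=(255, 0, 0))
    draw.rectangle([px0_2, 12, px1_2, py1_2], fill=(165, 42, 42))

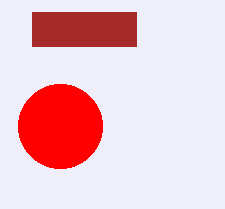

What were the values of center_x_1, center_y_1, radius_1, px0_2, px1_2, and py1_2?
center_x_1 = 60
center_y_1 = 126
radius_1 = 42
px0_2 = 32
px1_2 = 136
py1_2 = 46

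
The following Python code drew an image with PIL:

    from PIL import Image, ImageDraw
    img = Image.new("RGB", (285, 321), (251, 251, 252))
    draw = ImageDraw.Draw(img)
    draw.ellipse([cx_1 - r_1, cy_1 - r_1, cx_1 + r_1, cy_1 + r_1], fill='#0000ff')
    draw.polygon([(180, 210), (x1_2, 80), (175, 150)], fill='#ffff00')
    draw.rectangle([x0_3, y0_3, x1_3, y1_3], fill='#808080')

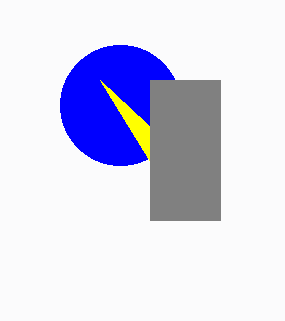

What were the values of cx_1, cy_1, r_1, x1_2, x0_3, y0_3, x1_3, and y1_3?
cx_1 = 120, cy_1 = 105, r_1 = 60, x1_2 = 100, x0_3 = 150, y0_3 = 80, x1_3 = 220, y1_3 = 220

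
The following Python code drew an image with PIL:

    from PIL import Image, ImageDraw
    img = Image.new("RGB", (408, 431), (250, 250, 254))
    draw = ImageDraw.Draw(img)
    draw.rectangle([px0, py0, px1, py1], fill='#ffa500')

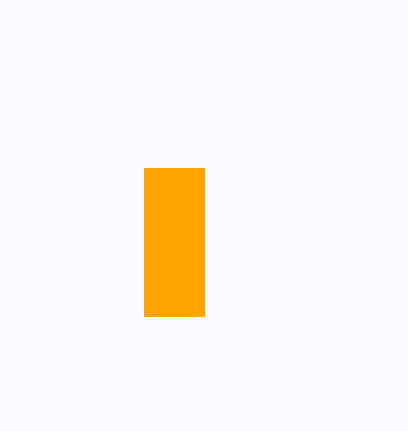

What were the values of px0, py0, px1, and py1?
px0 = 144, py0 = 168, px1 = 204, py1 = 316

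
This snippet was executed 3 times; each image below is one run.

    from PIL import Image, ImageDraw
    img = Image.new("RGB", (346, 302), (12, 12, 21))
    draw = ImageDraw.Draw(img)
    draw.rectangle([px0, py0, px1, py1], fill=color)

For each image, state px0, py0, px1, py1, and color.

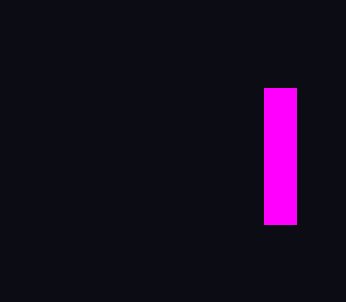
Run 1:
px0 = 264
py0 = 88
px1 = 296
py1 = 224
color = 'magenta'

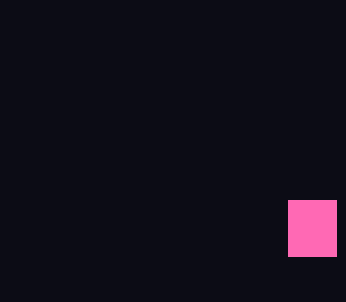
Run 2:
px0 = 288; py0 = 200; px1 = 336; py1 = 256; color = 'hotpink'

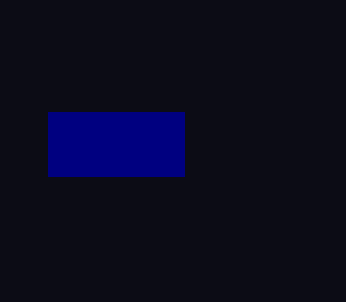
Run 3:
px0 = 48, py0 = 112, px1 = 184, py1 = 176, color = 'navy'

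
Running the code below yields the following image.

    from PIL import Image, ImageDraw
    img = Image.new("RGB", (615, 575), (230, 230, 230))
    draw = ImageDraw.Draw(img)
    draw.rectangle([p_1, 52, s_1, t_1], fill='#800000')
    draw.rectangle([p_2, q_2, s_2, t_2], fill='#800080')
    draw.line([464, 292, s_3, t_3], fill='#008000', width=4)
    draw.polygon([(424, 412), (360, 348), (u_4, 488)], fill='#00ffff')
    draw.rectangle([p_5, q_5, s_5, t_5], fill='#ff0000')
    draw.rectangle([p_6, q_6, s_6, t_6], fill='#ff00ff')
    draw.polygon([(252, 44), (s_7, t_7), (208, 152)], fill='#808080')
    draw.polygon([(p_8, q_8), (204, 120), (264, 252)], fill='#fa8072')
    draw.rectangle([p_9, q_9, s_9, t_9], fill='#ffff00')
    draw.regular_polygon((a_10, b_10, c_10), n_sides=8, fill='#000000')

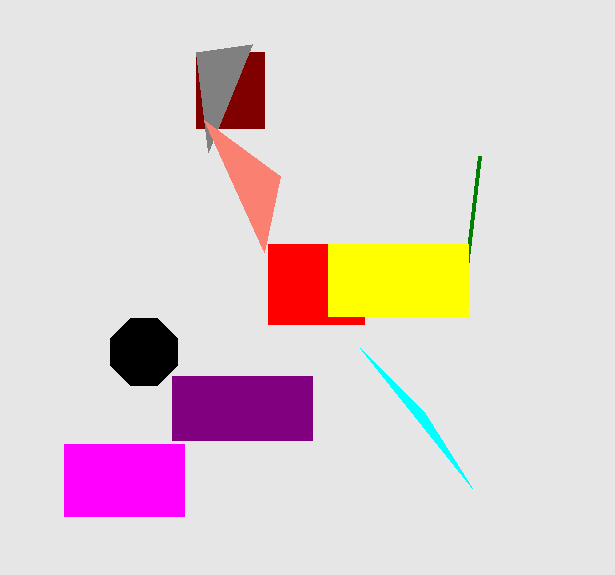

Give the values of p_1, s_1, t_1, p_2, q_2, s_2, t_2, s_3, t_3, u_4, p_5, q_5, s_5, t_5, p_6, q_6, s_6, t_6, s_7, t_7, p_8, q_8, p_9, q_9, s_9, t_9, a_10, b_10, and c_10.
p_1 = 196
s_1 = 264
t_1 = 128
p_2 = 172
q_2 = 376
s_2 = 312
t_2 = 440
s_3 = 480
t_3 = 156
u_4 = 472
p_5 = 268
q_5 = 244
s_5 = 364
t_5 = 324
p_6 = 64
q_6 = 444
s_6 = 184
t_6 = 516
s_7 = 196
t_7 = 52
p_8 = 280
q_8 = 176
p_9 = 328
q_9 = 244
s_9 = 468
t_9 = 316
a_10 = 144
b_10 = 352
c_10 = 36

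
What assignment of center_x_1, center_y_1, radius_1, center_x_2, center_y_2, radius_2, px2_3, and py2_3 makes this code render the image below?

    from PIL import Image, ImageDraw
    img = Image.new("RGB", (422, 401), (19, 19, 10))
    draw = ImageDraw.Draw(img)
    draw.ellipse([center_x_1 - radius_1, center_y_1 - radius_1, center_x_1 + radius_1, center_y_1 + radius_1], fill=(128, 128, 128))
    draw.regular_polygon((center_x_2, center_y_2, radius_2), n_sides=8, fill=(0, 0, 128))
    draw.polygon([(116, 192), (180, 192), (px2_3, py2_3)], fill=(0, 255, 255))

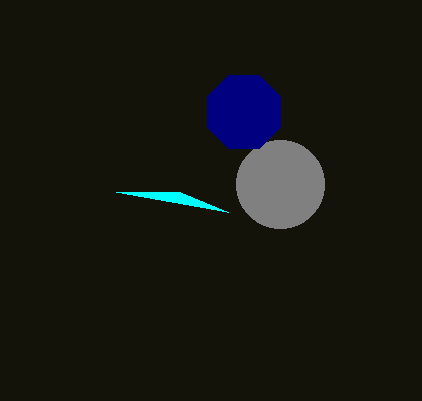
center_x_1 = 280
center_y_1 = 184
radius_1 = 44
center_x_2 = 244
center_y_2 = 112
radius_2 = 40
px2_3 = 228
py2_3 = 212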